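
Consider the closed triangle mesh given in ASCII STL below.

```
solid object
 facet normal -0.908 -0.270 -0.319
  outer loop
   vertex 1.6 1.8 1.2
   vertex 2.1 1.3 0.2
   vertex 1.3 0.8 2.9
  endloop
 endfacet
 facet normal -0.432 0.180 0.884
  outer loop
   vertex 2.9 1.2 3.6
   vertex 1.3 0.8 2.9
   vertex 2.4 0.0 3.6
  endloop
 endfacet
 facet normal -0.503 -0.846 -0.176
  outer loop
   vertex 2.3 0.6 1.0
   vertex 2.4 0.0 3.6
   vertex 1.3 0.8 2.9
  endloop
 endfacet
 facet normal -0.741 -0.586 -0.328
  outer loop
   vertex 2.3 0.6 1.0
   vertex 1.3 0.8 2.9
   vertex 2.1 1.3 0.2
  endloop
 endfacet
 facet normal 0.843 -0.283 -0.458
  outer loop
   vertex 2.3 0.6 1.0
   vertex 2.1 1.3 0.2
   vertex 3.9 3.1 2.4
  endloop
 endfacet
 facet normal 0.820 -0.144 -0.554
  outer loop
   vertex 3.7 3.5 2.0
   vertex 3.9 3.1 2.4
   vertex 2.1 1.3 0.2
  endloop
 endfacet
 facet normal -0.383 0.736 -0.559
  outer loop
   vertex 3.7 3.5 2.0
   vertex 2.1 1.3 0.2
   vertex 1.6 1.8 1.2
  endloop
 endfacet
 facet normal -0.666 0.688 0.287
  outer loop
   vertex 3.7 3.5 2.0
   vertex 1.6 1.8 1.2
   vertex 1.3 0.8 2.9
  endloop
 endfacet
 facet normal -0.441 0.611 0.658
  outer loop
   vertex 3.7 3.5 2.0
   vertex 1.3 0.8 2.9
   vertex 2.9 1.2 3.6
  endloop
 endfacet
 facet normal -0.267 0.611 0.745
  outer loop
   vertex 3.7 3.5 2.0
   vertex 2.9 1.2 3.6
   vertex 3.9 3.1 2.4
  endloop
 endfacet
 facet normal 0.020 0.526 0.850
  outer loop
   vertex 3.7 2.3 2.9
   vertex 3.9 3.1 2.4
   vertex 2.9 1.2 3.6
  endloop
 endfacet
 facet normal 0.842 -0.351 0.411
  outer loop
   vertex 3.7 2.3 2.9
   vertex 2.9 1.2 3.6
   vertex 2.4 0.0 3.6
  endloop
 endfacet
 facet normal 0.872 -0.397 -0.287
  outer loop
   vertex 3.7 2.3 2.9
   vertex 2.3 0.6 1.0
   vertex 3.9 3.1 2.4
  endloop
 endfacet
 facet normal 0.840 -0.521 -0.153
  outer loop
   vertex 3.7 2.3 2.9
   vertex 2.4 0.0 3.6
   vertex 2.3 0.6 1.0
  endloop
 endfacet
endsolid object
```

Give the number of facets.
14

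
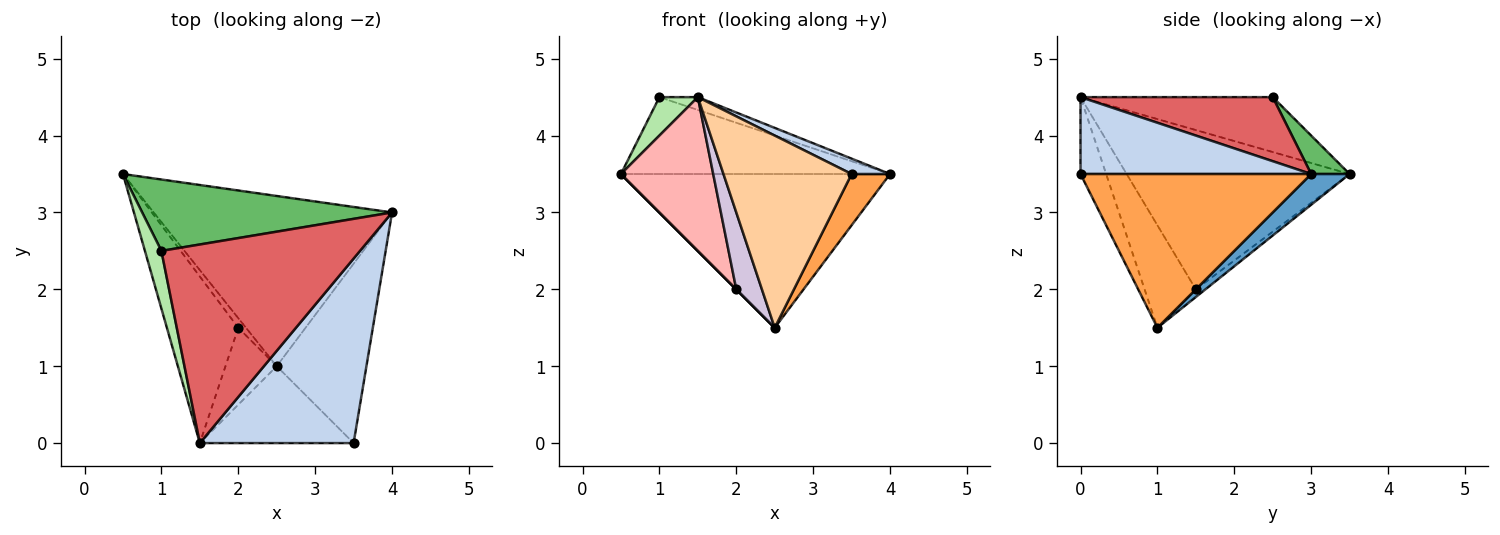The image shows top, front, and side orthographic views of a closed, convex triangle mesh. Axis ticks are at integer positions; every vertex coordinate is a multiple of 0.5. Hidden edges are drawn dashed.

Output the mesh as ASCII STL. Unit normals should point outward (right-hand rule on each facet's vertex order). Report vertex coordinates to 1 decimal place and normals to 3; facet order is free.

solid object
 facet normal 0.095 0.667 -0.739
  outer loop
   vertex 2.5 1.0 1.5
   vertex 0.5 3.5 3.5
   vertex 4.0 3.0 3.5
  endloop
 endfacet
 facet normal 0.446 -0.074 0.892
  outer loop
   vertex 3.5 0.0 3.5
   vertex 4.0 3.0 3.5
   vertex 1.5 0.0 4.5
  endloop
 endfacet
 facet normal 0.855 -0.142 -0.499
  outer loop
   vertex 3.5 0.0 3.5
   vertex 2.5 1.0 1.5
   vertex 4.0 3.0 3.5
  endloop
 endfacet
 facet normal -0.183 -0.913 -0.365
  outer loop
   vertex 3.5 0.0 3.5
   vertex 1.5 0.0 4.5
   vertex 2.5 1.0 1.5
  endloop
 endfacet
 facet normal 0.104 0.729 0.677
  outer loop
   vertex 1.0 2.5 4.5
   vertex 4.0 3.0 3.5
   vertex 0.5 3.5 3.5
  endloop
 endfacet
 facet normal -0.941 -0.188 0.282
  outer loop
   vertex 1.0 2.5 4.5
   vertex 0.5 3.5 3.5
   vertex 1.5 0.0 4.5
  endloop
 endfacet
 facet normal 0.306 0.061 0.950
  outer loop
   vertex 1.0 2.5 4.5
   vertex 1.5 0.0 4.5
   vertex 4.0 3.0 3.5
  endloop
 endfacet
 facet normal -0.854 -0.353 -0.383
  outer loop
   vertex 2.0 1.5 2.0
   vertex 1.5 0.0 4.5
   vertex 0.5 3.5 3.5
  endloop
 endfacet
 facet normal -0.707 0.000 -0.707
  outer loop
   vertex 2.0 1.5 2.0
   vertex 0.5 3.5 3.5
   vertex 2.5 1.0 1.5
  endloop
 endfacet
 facet normal -0.816 -0.408 -0.408
  outer loop
   vertex 2.0 1.5 2.0
   vertex 2.5 1.0 1.5
   vertex 1.5 0.0 4.5
  endloop
 endfacet
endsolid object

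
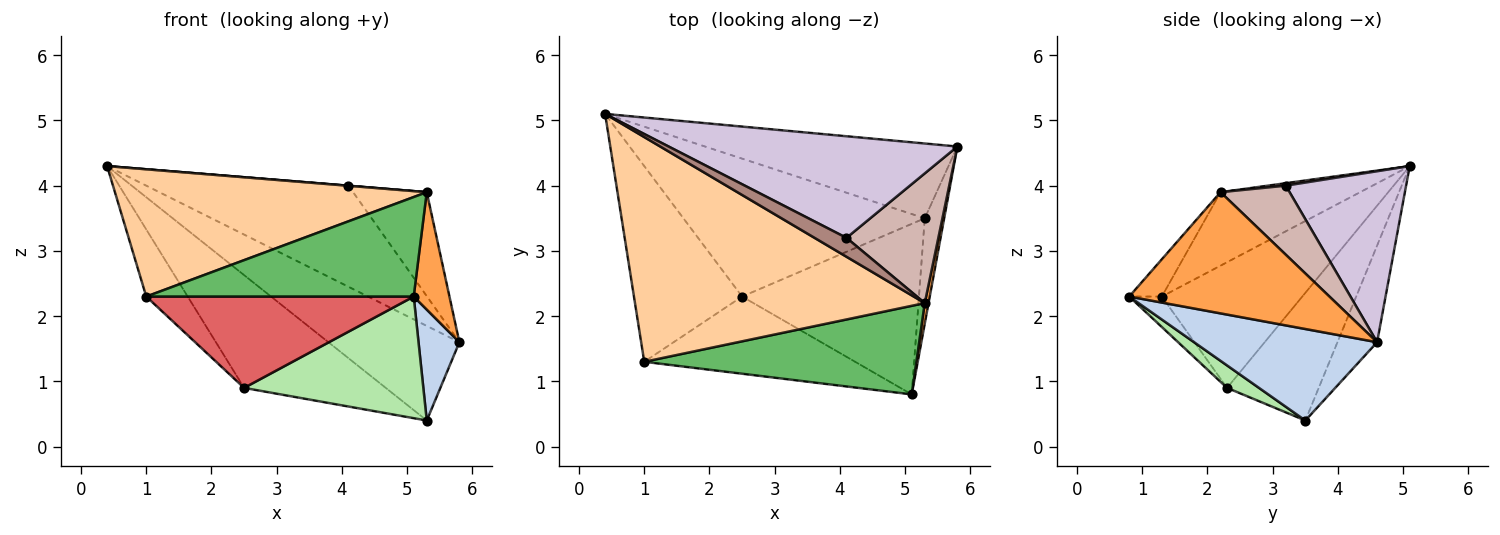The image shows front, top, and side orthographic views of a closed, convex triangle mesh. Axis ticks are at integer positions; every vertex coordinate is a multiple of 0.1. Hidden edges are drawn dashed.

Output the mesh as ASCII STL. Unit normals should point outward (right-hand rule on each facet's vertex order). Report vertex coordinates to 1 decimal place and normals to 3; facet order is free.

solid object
 facet normal -0.231 0.763 -0.603
  outer loop
   vertex 5.3 3.5 0.4
   vertex 0.4 5.1 4.3
   vertex 5.8 4.6 1.6
  endloop
 endfacet
 facet normal 0.956 -0.213 -0.203
  outer loop
   vertex 5.3 3.5 0.4
   vertex 5.8 4.6 1.6
   vertex 5.1 0.8 2.3
  endloop
 endfacet
 facet normal 0.984 -0.176 0.031
  outer loop
   vertex 5.3 2.2 3.9
   vertex 5.1 0.8 2.3
   vertex 5.8 4.6 1.6
  endloop
 endfacet
 facet normal -0.215 -0.481 0.850
  outer loop
   vertex 5.3 2.2 3.9
   vertex 0.4 5.1 4.3
   vertex 1.0 1.3 2.3
  endloop
 endfacet
 facet normal -0.091 -0.744 0.662
  outer loop
   vertex 5.3 2.2 3.9
   vertex 1.0 1.3 2.3
   vertex 5.1 0.8 2.3
  endloop
 endfacet
 facet normal 0.103 -0.578 -0.810
  outer loop
   vertex 2.5 2.3 0.9
   vertex 5.3 3.5 0.4
   vertex 5.1 0.8 2.3
  endloop
 endfacet
 facet normal -0.093 -0.761 -0.643
  outer loop
   vertex 2.5 2.3 0.9
   vertex 5.1 0.8 2.3
   vertex 1.0 1.3 2.3
  endloop
 endfacet
 facet normal -0.379 0.586 -0.716
  outer loop
   vertex 2.5 2.3 0.9
   vertex 0.4 5.1 4.3
   vertex 5.3 3.5 0.4
  endloop
 endfacet
 facet normal -0.740 0.218 -0.637
  outer loop
   vertex 2.5 2.3 0.9
   vertex 1.0 1.3 2.3
   vertex 0.4 5.1 4.3
  endloop
 endfacet
 facet normal 0.387 0.650 0.654
  outer loop
   vertex 4.1 3.2 4.0
   vertex 5.8 4.6 1.6
   vertex 0.4 5.1 4.3
  endloop
 endfacet
 facet normal 0.077 -0.007 0.997
  outer loop
   vertex 4.1 3.2 4.0
   vertex 0.4 5.1 4.3
   vertex 5.3 2.2 3.9
  endloop
 endfacet
 facet normal 0.506 0.540 0.673
  outer loop
   vertex 4.1 3.2 4.0
   vertex 5.3 2.2 3.9
   vertex 5.8 4.6 1.6
  endloop
 endfacet
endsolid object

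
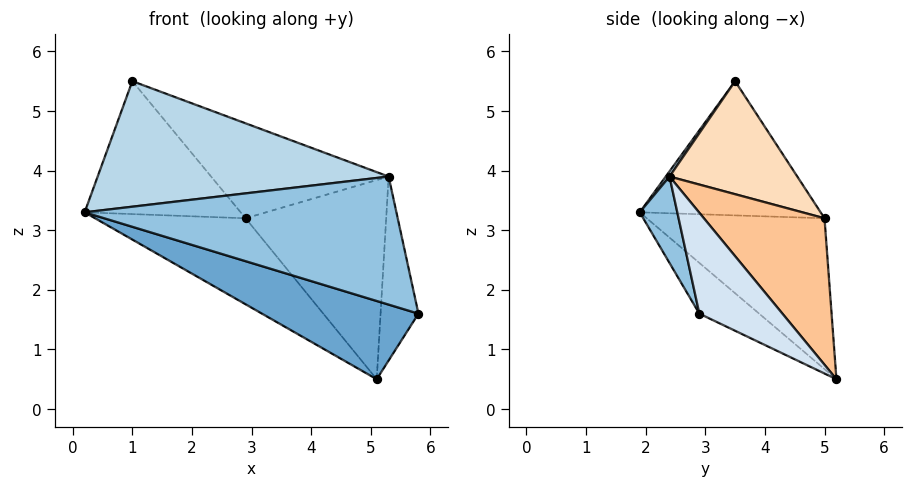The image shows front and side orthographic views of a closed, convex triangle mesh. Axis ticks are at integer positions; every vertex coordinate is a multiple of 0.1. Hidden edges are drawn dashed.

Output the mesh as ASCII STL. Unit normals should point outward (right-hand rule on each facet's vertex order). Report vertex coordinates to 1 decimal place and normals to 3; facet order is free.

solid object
 facet normal -0.179 -0.468 -0.865
  outer loop
   vertex 5.1 5.2 0.5
   vertex 5.8 2.9 1.6
   vertex 0.2 1.9 3.3
  endloop
 endfacet
 facet normal 0.118 -0.975 -0.186
  outer loop
   vertex 5.3 2.4 3.9
   vertex 0.2 1.9 3.3
   vertex 5.8 2.9 1.6
  endloop
 endfacet
 facet normal 0.011 -0.811 0.586
  outer loop
   vertex 5.3 2.4 3.9
   vertex 1.0 3.5 5.5
   vertex 0.2 1.9 3.3
  endloop
 endfacet
 facet normal 0.874 0.398 0.277
  outer loop
   vertex 5.3 2.4 3.9
   vertex 5.8 2.9 1.6
   vertex 5.1 5.2 0.5
  endloop
 endfacet
 facet normal -0.662 0.560 -0.498
  outer loop
   vertex 2.9 5.0 3.2
   vertex 5.1 5.2 0.5
   vertex 0.2 1.9 3.3
  endloop
 endfacet
 facet normal -0.743 0.640 -0.196
  outer loop
   vertex 2.9 5.0 3.2
   vertex 0.2 1.9 3.3
   vertex 1.0 3.5 5.5
  endloop
 endfacet
 facet normal 0.562 0.655 0.506
  outer loop
   vertex 2.9 5.0 3.2
   vertex 5.3 2.4 3.9
   vertex 5.1 5.2 0.5
  endloop
 endfacet
 facet normal 0.411 0.571 0.711
  outer loop
   vertex 2.9 5.0 3.2
   vertex 1.0 3.5 5.5
   vertex 5.3 2.4 3.9
  endloop
 endfacet
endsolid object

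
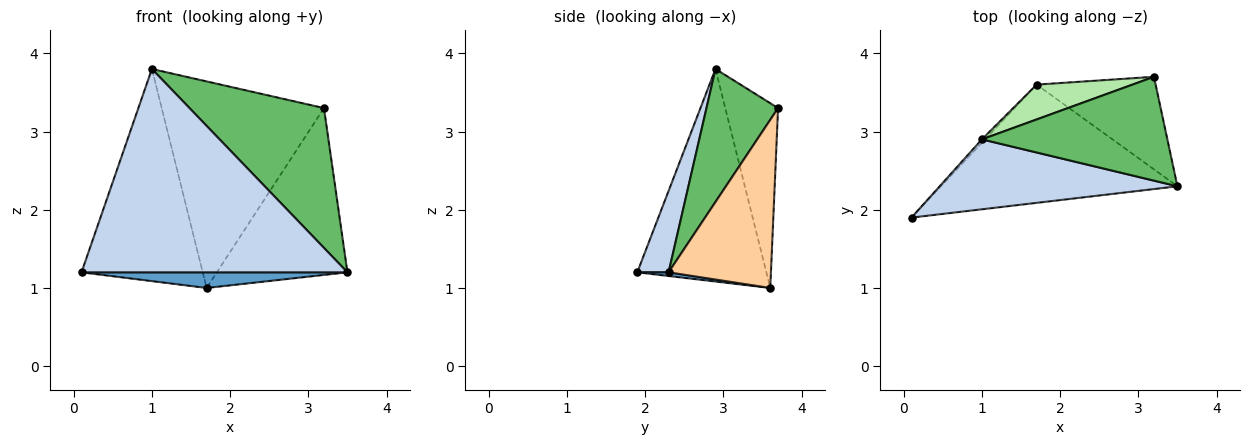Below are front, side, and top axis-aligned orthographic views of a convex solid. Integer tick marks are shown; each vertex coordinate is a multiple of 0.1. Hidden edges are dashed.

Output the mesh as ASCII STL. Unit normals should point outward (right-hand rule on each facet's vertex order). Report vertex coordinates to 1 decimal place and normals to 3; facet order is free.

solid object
 facet normal 0.015 -0.131 -0.991
  outer loop
   vertex 1.7 3.6 1.0
   vertex 3.5 2.3 1.2
   vertex 0.1 1.9 1.2
  endloop
 endfacet
 facet normal 0.111 -0.940 0.323
  outer loop
   vertex 1.0 2.9 3.8
   vertex 0.1 1.9 1.2
   vertex 3.5 2.3 1.2
  endloop
 endfacet
 facet normal -0.729 0.685 -0.011
  outer loop
   vertex 1.0 2.9 3.8
   vertex 1.7 3.6 1.0
   vertex 0.1 1.9 1.2
  endloop
 endfacet
 facet normal 0.565 0.721 -0.400
  outer loop
   vertex 3.2 3.7 3.3
   vertex 3.5 2.3 1.2
   vertex 1.7 3.6 1.0
  endloop
 endfacet
 facet normal 0.393 -0.738 0.548
  outer loop
   vertex 3.2 3.7 3.3
   vertex 1.0 2.9 3.8
   vertex 3.5 2.3 1.2
  endloop
 endfacet
 facet normal -0.305 0.939 0.158
  outer loop
   vertex 3.2 3.7 3.3
   vertex 1.7 3.6 1.0
   vertex 1.0 2.9 3.8
  endloop
 endfacet
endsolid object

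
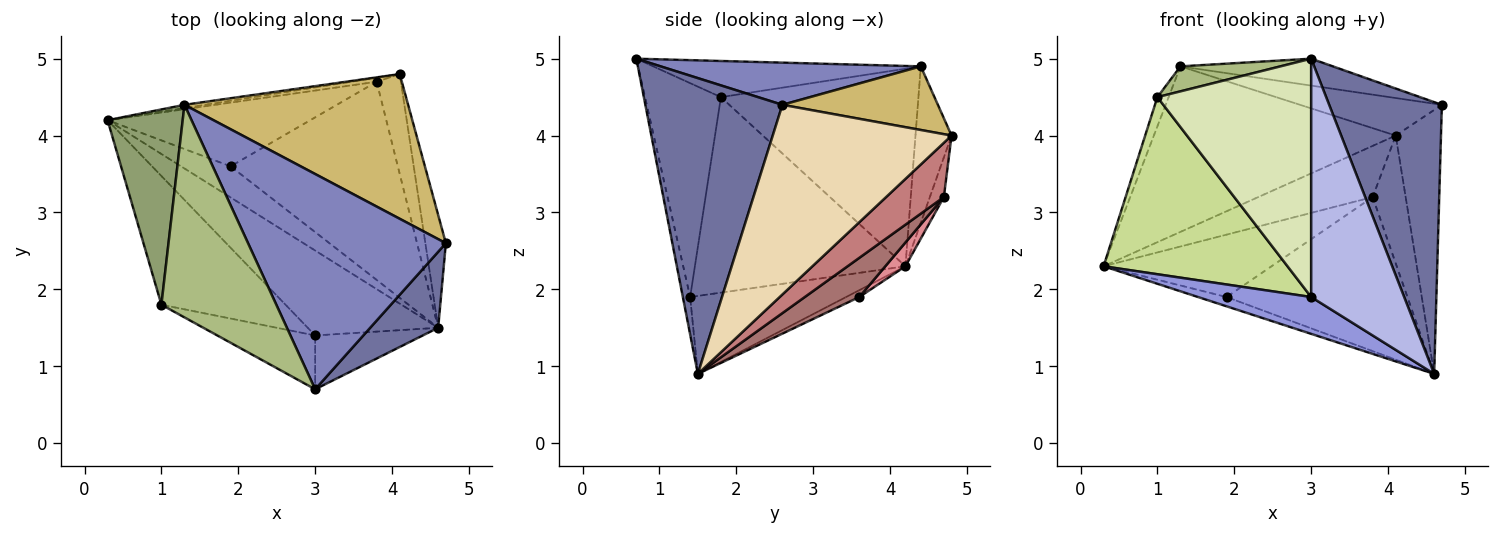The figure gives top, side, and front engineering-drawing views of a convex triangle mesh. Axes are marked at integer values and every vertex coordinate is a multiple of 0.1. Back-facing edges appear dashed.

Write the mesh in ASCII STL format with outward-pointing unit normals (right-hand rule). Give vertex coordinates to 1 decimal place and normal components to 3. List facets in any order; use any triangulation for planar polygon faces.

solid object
 facet normal 0.761 -0.625 0.175
  outer loop
   vertex 4.6 1.5 0.9
   vertex 4.7 2.6 4.4
   vertex 3.0 0.7 5.0
  endloop
 endfacet
 facet normal 0.207 0.121 0.971
  outer loop
   vertex 1.3 4.4 4.9
   vertex 3.0 0.7 5.0
   vertex 4.7 2.6 4.4
  endloop
 endfacet
 facet normal -0.481 -0.349 -0.804
  outer loop
   vertex 3.0 1.4 1.9
   vertex 0.3 4.2 2.3
   vertex 4.6 1.5 0.9
  endloop
 endfacet
 facet normal -0.076 -0.973 -0.220
  outer loop
   vertex 3.0 1.4 1.9
   vertex 4.6 1.5 0.9
   vertex 3.0 0.7 5.0
  endloop
 endfacet
 facet normal -0.933 0.053 0.355
  outer loop
   vertex 1.0 1.8 4.5
   vertex 1.3 4.4 4.9
   vertex 0.3 4.2 2.3
  endloop
 endfacet
 facet normal -0.298 -0.111 0.948
  outer loop
   vertex 1.0 1.8 4.5
   vertex 3.0 0.7 5.0
   vertex 1.3 4.4 4.9
  endloop
 endfacet
 facet normal -0.679 -0.594 -0.431
  outer loop
   vertex 1.0 1.8 4.5
   vertex 0.3 4.2 2.3
   vertex 3.0 1.4 1.9
  endloop
 endfacet
 facet normal -0.434 -0.879 -0.198
  outer loop
   vertex 1.0 1.8 4.5
   vertex 3.0 1.4 1.9
   vertex 3.0 0.7 5.0
  endloop
 endfacet
 facet normal -0.131 0.284 -0.950
  outer loop
   vertex 1.9 3.6 1.9
   vertex 4.6 1.5 0.9
   vertex 0.3 4.2 2.3
  endloop
 endfacet
 facet normal 0.265 0.242 0.933
  outer loop
   vertex 4.1 4.8 4.0
   vertex 1.3 4.4 4.9
   vertex 4.7 2.6 4.4
  endloop
 endfacet
 facet normal -0.147 0.989 -0.019
  outer loop
   vertex 4.1 4.8 4.0
   vertex 0.3 4.2 2.3
   vertex 1.3 4.4 4.9
  endloop
 endfacet
 facet normal 0.964 0.244 -0.104
  outer loop
   vertex 4.1 4.8 4.0
   vertex 4.7 2.6 4.4
   vertex 4.6 1.5 0.9
  endloop
 endfacet
 facet normal 0.182 0.603 -0.776
  outer loop
   vertex 3.8 4.7 3.2
   vertex 4.6 1.5 0.9
   vertex 1.9 3.6 1.9
  endloop
 endfacet
 facet normal 0.810 0.462 -0.361
  outer loop
   vertex 3.8 4.7 3.2
   vertex 4.1 4.8 4.0
   vertex 4.6 1.5 0.9
  endloop
 endfacet
 facet normal 0.083 0.697 -0.712
  outer loop
   vertex 3.8 4.7 3.2
   vertex 1.9 3.6 1.9
   vertex 0.3 4.2 2.3
  endloop
 endfacet
 facet normal -0.121 0.990 -0.078
  outer loop
   vertex 3.8 4.7 3.2
   vertex 0.3 4.2 2.3
   vertex 4.1 4.8 4.0
  endloop
 endfacet
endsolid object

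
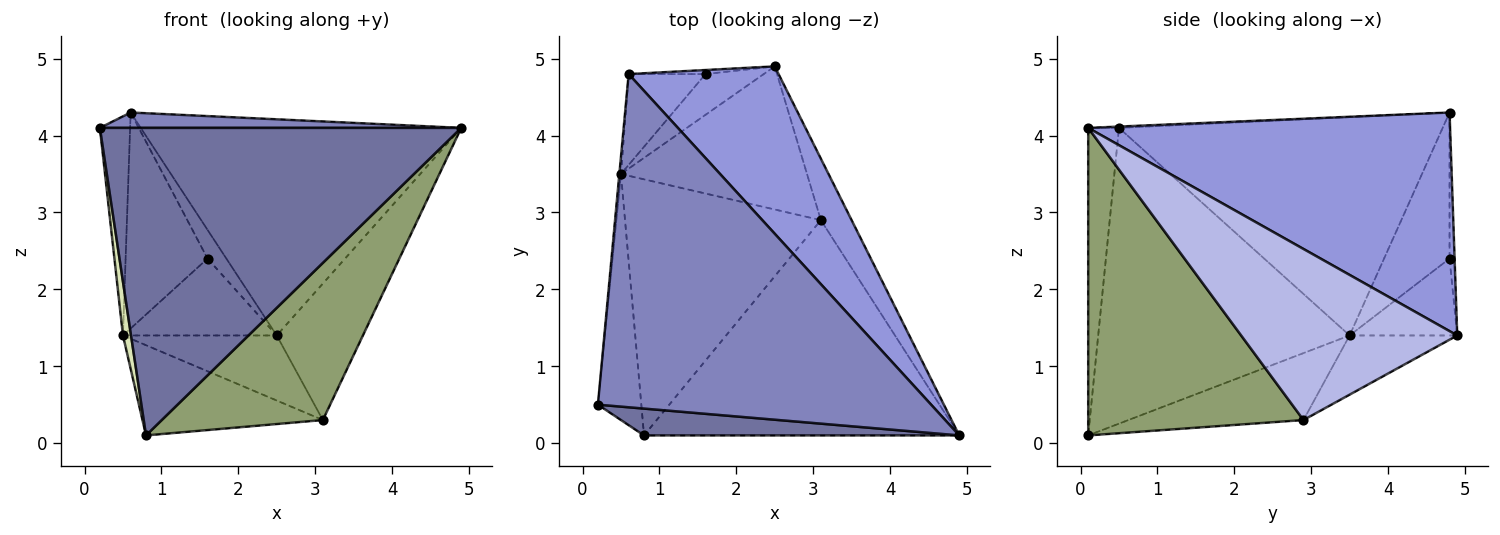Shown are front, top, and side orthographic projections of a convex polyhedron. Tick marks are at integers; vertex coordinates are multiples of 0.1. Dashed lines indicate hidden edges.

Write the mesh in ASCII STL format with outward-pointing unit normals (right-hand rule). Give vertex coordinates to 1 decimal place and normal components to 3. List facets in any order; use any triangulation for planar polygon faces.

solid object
 facet normal -0.084 -0.993 0.087
  outer loop
   vertex 0.8 0.1 0.1
   vertex 4.9 0.1 4.1
   vertex 0.2 0.5 4.1
  endloop
 endfacet
 facet normal -0.004 -0.046 0.999
  outer loop
   vertex 0.6 4.8 4.3
   vertex 0.2 0.5 4.1
   vertex 4.9 0.1 4.1
  endloop
 endfacet
 facet normal 0.666 0.590 0.457
  outer loop
   vertex 0.6 4.8 4.3
   vertex 4.9 0.1 4.1
   vertex 2.5 4.9 1.4
  endloop
 endfacet
 facet normal 0.916 0.365 -0.165
  outer loop
   vertex 3.1 2.9 0.3
   vertex 2.5 4.9 1.4
   vertex 4.9 0.1 4.1
  endloop
 endfacet
 facet normal 0.619 -0.463 -0.634
  outer loop
   vertex 3.1 2.9 0.3
   vertex 4.9 0.1 4.1
   vertex 0.8 0.1 0.1
  endloop
 endfacet
 facet normal -0.278 0.397 -0.874
  outer loop
   vertex 0.5 3.5 1.4
   vertex 2.5 4.9 1.4
   vertex 3.1 2.9 0.3
  endloop
 endfacet
 facet normal -0.307 0.316 -0.898
  outer loop
   vertex 0.5 3.5 1.4
   vertex 3.1 2.9 0.3
   vertex 0.8 0.1 0.1
  endloop
 endfacet
 facet normal -0.989 -0.032 -0.145
  outer loop
   vertex 0.5 3.5 1.4
   vertex 0.8 0.1 0.1
   vertex 0.2 0.5 4.1
  endloop
 endfacet
 facet normal -0.996 0.093 -0.007
  outer loop
   vertex 0.5 3.5 1.4
   vertex 0.2 0.5 4.1
   vertex 0.6 4.8 4.3
  endloop
 endfacet
 facet normal -0.256 0.957 -0.135
  outer loop
   vertex 1.6 4.8 2.4
   vertex 0.6 4.8 4.3
   vertex 2.5 4.9 1.4
  endloop
 endfacet
 facet normal -0.526 0.751 -0.398
  outer loop
   vertex 1.6 4.8 2.4
   vertex 2.5 4.9 1.4
   vertex 0.5 3.5 1.4
  endloop
 endfacet
 facet normal -0.593 0.742 -0.312
  outer loop
   vertex 1.6 4.8 2.4
   vertex 0.5 3.5 1.4
   vertex 0.6 4.8 4.3
  endloop
 endfacet
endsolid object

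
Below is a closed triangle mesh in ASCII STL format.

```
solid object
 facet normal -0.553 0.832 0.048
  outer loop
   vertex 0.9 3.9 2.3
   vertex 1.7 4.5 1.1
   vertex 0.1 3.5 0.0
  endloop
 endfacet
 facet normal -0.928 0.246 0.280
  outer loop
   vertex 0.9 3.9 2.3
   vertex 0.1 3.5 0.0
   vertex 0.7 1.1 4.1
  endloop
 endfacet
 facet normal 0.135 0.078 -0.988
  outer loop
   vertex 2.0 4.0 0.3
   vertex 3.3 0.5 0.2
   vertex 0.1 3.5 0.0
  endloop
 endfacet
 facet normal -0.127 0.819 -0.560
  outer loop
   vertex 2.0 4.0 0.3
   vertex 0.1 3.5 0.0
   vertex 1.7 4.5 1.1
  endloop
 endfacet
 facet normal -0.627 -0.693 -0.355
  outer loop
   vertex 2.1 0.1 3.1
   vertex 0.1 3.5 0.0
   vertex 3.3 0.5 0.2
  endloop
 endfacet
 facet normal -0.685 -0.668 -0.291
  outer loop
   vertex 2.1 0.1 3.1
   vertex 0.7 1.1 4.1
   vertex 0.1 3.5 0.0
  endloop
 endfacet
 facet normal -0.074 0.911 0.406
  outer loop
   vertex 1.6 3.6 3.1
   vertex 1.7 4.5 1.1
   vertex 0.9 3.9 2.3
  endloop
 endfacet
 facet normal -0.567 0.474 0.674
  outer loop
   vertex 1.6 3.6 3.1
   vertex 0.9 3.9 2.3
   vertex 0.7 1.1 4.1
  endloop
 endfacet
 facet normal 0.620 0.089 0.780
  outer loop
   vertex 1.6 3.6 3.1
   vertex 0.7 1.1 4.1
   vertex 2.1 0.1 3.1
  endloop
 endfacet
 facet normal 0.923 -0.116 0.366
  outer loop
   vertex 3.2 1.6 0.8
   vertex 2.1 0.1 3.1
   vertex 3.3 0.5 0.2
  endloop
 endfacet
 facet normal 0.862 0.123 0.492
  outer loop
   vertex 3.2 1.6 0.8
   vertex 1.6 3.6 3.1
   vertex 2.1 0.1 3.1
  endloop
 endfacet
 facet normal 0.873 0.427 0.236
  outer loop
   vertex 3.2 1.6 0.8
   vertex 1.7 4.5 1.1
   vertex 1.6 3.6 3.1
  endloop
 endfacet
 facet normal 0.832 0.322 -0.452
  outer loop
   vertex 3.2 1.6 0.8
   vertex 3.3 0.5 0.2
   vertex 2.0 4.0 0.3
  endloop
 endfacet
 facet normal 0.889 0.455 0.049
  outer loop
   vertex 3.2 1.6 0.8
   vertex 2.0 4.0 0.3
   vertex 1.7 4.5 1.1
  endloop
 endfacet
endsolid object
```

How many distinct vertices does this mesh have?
9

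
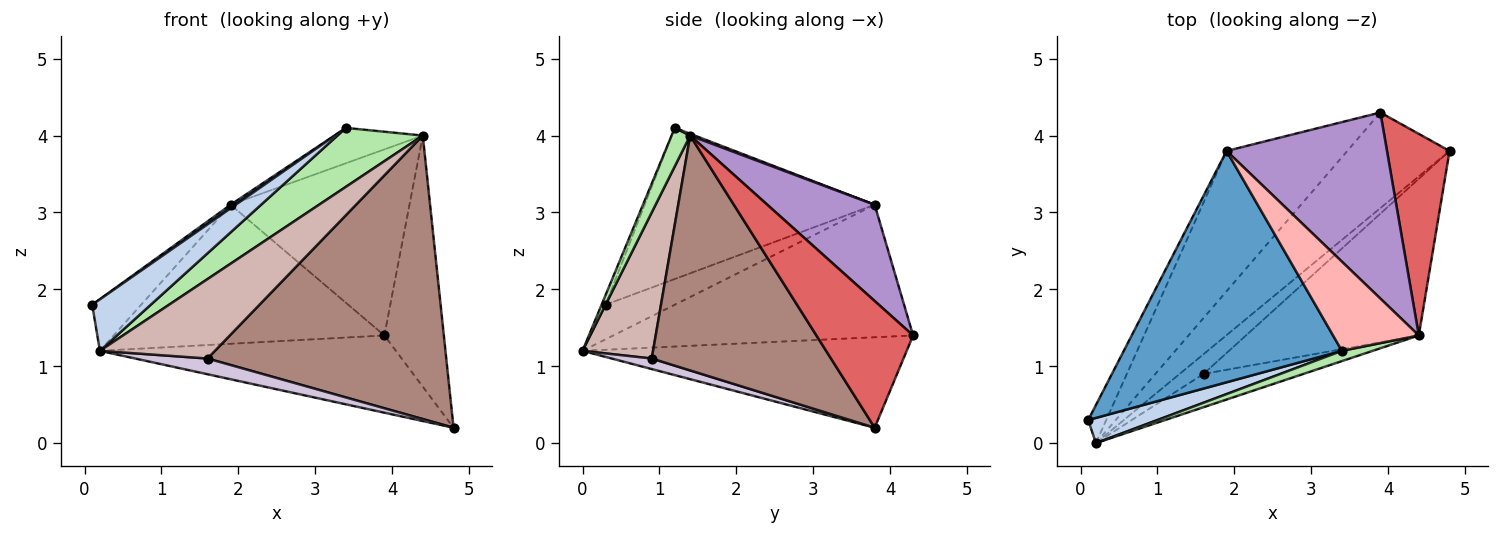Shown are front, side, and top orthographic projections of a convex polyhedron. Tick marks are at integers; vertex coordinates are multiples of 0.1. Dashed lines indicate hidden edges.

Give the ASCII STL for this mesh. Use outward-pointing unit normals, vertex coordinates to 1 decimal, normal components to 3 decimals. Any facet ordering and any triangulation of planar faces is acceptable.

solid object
 facet normal -0.569 -0.012 0.822
  outer loop
   vertex 1.9 3.8 3.1
   vertex 0.1 0.3 1.8
   vertex 3.4 1.2 4.1
  endloop
 endfacet
 facet normal -0.061 -0.897 0.438
  outer loop
   vertex 0.2 0.0 1.2
   vertex 3.4 1.2 4.1
   vertex 0.1 0.3 1.8
  endloop
 endfacet
 facet normal -0.567 0.518 -0.641
  outer loop
   vertex 0.2 0.0 1.2
   vertex 3.9 4.3 1.4
   vertex 4.8 3.8 0.2
  endloop
 endfacet
 facet normal -0.751 0.532 -0.391
  outer loop
   vertex 0.2 0.0 1.2
   vertex 0.1 0.3 1.8
   vertex 1.9 3.8 3.1
  endloop
 endfacet
 facet normal -0.615 0.555 -0.560
  outer loop
   vertex 0.2 0.0 1.2
   vertex 1.9 3.8 3.1
   vertex 3.9 4.3 1.4
  endloop
 endfacet
 facet normal 0.209 -0.963 0.168
  outer loop
   vertex 4.4 1.4 4.0
   vertex 3.4 1.2 4.1
   vertex 0.2 0.0 1.2
  endloop
 endfacet
 facet normal 0.785 0.483 0.388
  outer loop
   vertex 4.4 1.4 4.0
   vertex 4.8 3.8 0.2
   vertex 3.9 4.3 1.4
  endloop
 endfacet
 facet normal 0.019 0.369 0.929
  outer loop
   vertex 4.4 1.4 4.0
   vertex 1.9 3.8 3.1
   vertex 3.4 1.2 4.1
  endloop
 endfacet
 facet normal 0.391 0.651 0.651
  outer loop
   vertex 4.4 1.4 4.0
   vertex 3.9 4.3 1.4
   vertex 1.9 3.8 3.1
  endloop
 endfacet
 facet normal 0.326 -0.589 -0.739
  outer loop
   vertex 1.6 0.9 1.1
   vertex 0.2 0.0 1.2
   vertex 4.8 3.8 0.2
  endloop
 endfacet
 facet normal 0.549 -0.731 -0.404
  outer loop
   vertex 1.6 0.9 1.1
   vertex 4.8 3.8 0.2
   vertex 4.4 1.4 4.0
  endloop
 endfacet
 facet normal 0.492 -0.803 -0.337
  outer loop
   vertex 1.6 0.9 1.1
   vertex 4.4 1.4 4.0
   vertex 0.2 0.0 1.2
  endloop
 endfacet
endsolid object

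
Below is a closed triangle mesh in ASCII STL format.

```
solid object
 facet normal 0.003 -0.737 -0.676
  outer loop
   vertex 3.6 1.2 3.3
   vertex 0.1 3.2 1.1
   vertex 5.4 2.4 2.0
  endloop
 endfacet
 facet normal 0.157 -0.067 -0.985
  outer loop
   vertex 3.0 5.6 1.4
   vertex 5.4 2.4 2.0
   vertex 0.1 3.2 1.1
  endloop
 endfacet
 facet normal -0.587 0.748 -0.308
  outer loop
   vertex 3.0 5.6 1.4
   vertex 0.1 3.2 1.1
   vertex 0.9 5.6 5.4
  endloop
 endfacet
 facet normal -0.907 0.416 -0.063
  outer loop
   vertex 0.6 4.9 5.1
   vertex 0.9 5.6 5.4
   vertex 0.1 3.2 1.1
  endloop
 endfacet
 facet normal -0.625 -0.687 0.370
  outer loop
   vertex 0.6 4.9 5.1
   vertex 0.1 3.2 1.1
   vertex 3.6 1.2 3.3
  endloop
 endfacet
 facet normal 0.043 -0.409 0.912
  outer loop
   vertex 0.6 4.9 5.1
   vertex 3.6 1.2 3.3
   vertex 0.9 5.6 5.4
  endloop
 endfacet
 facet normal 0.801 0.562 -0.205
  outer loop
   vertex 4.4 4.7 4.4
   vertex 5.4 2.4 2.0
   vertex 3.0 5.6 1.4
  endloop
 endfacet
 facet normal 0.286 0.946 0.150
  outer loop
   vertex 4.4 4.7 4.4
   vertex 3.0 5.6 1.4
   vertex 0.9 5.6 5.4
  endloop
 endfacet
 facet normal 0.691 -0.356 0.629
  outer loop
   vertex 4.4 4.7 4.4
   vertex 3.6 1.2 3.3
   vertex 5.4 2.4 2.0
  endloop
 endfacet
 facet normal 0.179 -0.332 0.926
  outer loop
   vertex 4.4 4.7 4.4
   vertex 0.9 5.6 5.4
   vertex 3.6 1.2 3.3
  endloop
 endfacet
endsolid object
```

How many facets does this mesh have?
10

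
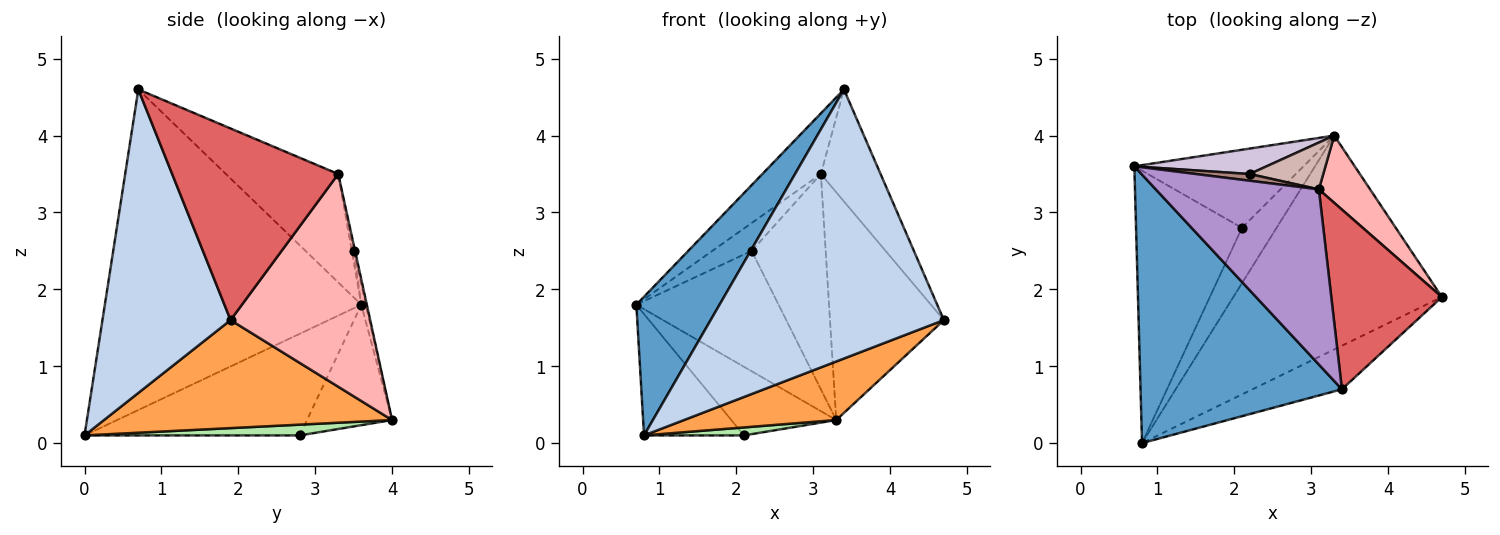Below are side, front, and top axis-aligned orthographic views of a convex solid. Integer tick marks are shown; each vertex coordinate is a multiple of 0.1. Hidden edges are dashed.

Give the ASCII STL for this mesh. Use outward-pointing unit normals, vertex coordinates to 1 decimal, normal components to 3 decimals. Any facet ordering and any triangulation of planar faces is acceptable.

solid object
 facet normal -0.817 -0.265 0.513
  outer loop
   vertex 3.4 0.7 4.6
   vertex 0.7 3.6 1.8
   vertex 0.8 0.0 0.1
  endloop
 endfacet
 facet normal 0.477 -0.868 -0.140
  outer loop
   vertex 3.4 0.7 4.6
   vertex 0.8 0.0 0.1
   vertex 4.7 1.9 1.6
  endloop
 endfacet
 facet normal 0.447 -0.236 -0.863
  outer loop
   vertex 3.3 4.0 0.3
   vertex 4.7 1.9 1.6
   vertex 0.8 0.0 0.1
  endloop
 endfacet
 facet normal -0.659 0.306 -0.687
  outer loop
   vertex 2.1 2.8 0.1
   vertex 0.8 0.0 0.1
   vertex 0.7 3.6 1.8
  endloop
 endfacet
 facet normal -0.472 0.582 -0.662
  outer loop
   vertex 2.1 2.8 0.1
   vertex 0.7 3.6 1.8
   vertex 3.3 4.0 0.3
  endloop
 endfacet
 facet normal 0.294 -0.137 -0.946
  outer loop
   vertex 2.1 2.8 0.1
   vertex 3.3 4.0 0.3
   vertex 0.8 0.0 0.1
  endloop
 endfacet
 facet normal 0.827 0.297 0.477
  outer loop
   vertex 3.1 3.3 3.5
   vertex 3.4 0.7 4.6
   vertex 4.7 1.9 1.6
  endloop
 endfacet
 facet normal 0.762 0.621 0.184
  outer loop
   vertex 3.1 3.3 3.5
   vertex 4.7 1.9 1.6
   vertex 3.3 4.0 0.3
  endloop
 endfacet
 facet normal -0.532 0.277 0.800
  outer loop
   vertex 3.1 3.3 3.5
   vertex 0.7 3.6 1.8
   vertex 3.4 0.7 4.6
  endloop
 endfacet
 facet normal -0.031 0.978 0.207
  outer loop
   vertex 2.2 3.5 2.5
   vertex 3.3 4.0 0.3
   vertex 0.7 3.6 1.8
  endloop
 endfacet
 facet normal -0.045 0.971 0.234
  outer loop
   vertex 2.2 3.5 2.5
   vertex 0.7 3.6 1.8
   vertex 3.1 3.3 3.5
  endloop
 endfacet
 facet normal -0.019 0.977 0.213
  outer loop
   vertex 2.2 3.5 2.5
   vertex 3.1 3.3 3.5
   vertex 3.3 4.0 0.3
  endloop
 endfacet
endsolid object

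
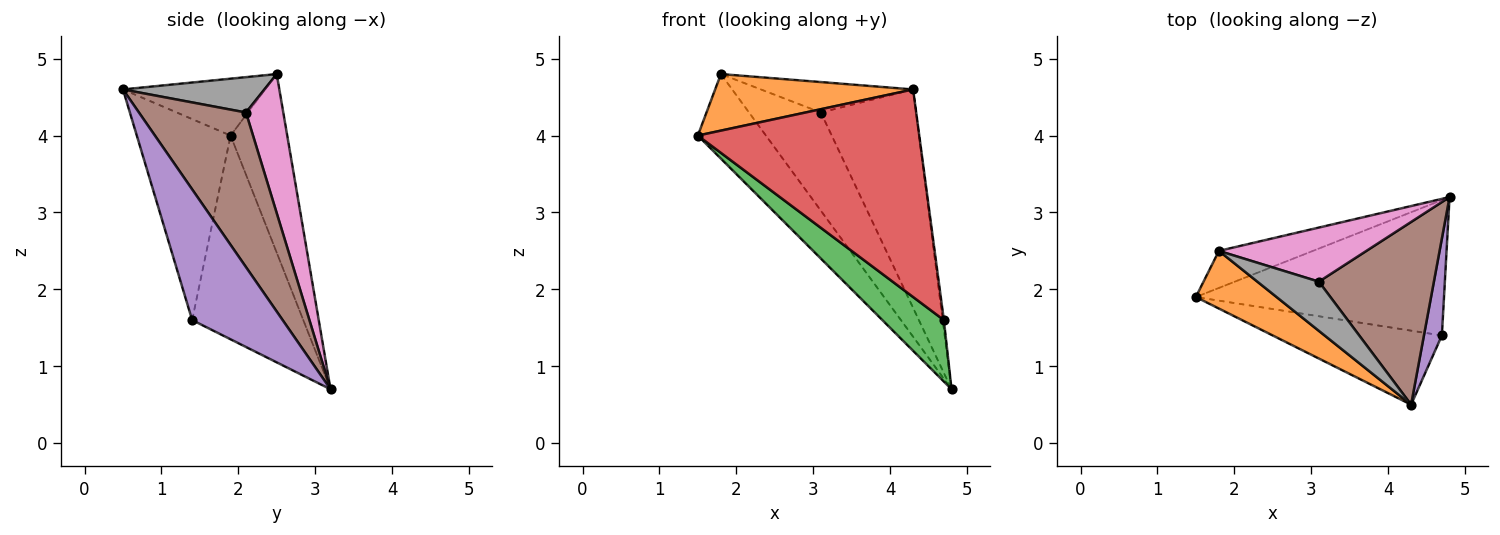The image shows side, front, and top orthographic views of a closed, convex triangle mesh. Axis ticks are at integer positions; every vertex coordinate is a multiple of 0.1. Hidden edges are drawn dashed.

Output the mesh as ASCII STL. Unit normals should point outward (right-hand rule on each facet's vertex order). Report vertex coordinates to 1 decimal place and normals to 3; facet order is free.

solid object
 facet normal -0.606 0.729 -0.319
  outer loop
   vertex 1.8 2.5 4.8
   vertex 4.8 3.2 0.7
   vertex 1.5 1.9 4.0
  endloop
 endfacet
 facet normal -0.449 -0.626 0.638
  outer loop
   vertex 1.8 2.5 4.8
   vertex 1.5 1.9 4.0
   vertex 4.3 0.5 4.6
  endloop
 endfacet
 facet normal -0.599 -0.331 -0.729
  outer loop
   vertex 4.7 1.4 1.6
   vertex 1.5 1.9 4.0
   vertex 4.8 3.2 0.7
  endloop
 endfacet
 facet normal -0.371 -0.875 -0.312
  outer loop
   vertex 4.7 1.4 1.6
   vertex 4.3 0.5 4.6
   vertex 1.5 1.9 4.0
  endloop
 endfacet
 facet normal 0.991 0.013 0.136
  outer loop
   vertex 4.7 1.4 1.6
   vertex 4.8 3.2 0.7
   vertex 4.3 0.5 4.6
  endloop
 endfacet
 facet normal 0.653 0.581 0.486
  outer loop
   vertex 3.1 2.1 4.3
   vertex 4.3 0.5 4.6
   vertex 4.8 3.2 0.7
  endloop
 endfacet
 facet normal 0.414 0.797 0.439
  outer loop
   vertex 3.1 2.1 4.3
   vertex 4.8 3.2 0.7
   vertex 1.8 2.5 4.8
  endloop
 endfacet
 facet normal 0.439 0.473 0.764
  outer loop
   vertex 3.1 2.1 4.3
   vertex 1.8 2.5 4.8
   vertex 4.3 0.5 4.6
  endloop
 endfacet
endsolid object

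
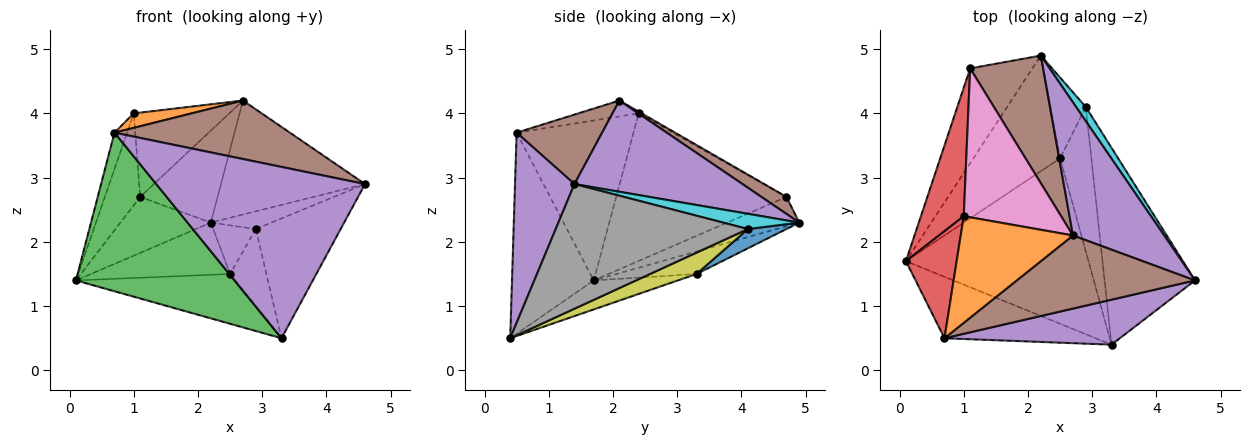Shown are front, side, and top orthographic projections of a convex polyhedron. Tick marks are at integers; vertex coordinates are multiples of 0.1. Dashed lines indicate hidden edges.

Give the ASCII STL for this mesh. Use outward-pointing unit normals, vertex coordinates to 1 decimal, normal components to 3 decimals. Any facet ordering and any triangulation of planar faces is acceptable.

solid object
 facet normal -0.230 0.400 -0.887
  outer loop
   vertex 2.5 3.3 1.5
   vertex 0.1 1.7 1.4
   vertex 2.2 4.9 2.3
  endloop
 endfacet
 facet normal -0.151 0.285 -0.947
  outer loop
   vertex 2.5 3.3 1.5
   vertex 3.3 0.4 0.5
   vertex 0.1 1.7 1.4
  endloop
 endfacet
 facet normal -0.376 0.471 -0.798
  outer loop
   vertex 1.1 4.7 2.7
   vertex 2.2 4.9 2.3
   vertex 0.1 1.7 1.4
  endloop
 endfacet
 facet normal -0.942 0.195 0.273
  outer loop
   vertex 1.1 4.7 2.7
   vertex 0.1 1.7 1.4
   vertex 1.0 2.4 4.0
  endloop
 endfacet
 facet normal 0.605 0.518 0.605
  outer loop
   vertex 2.7 2.1 4.2
   vertex 4.6 1.4 2.9
   vertex 2.2 4.9 2.3
  endloop
 endfacet
 facet normal 0.186 0.574 0.797
  outer loop
   vertex 2.7 2.1 4.2
   vertex 2.2 4.9 2.3
   vertex 1.1 4.7 2.7
  endloop
 endfacet
 facet normal -0.015 0.493 0.870
  outer loop
   vertex 2.7 2.1 4.2
   vertex 1.1 4.7 2.7
   vertex 1.0 2.4 4.0
  endloop
 endfacet
 facet normal 0.762 0.337 -0.553
  outer loop
   vertex 2.9 4.1 2.2
   vertex 4.6 1.4 2.9
   vertex 3.3 0.4 0.5
  endloop
 endfacet
 facet normal 0.516 0.403 -0.756
  outer loop
   vertex 2.9 4.1 2.2
   vertex 3.3 0.4 0.5
   vertex 2.5 3.3 1.5
  endloop
 endfacet
 facet normal 0.700 0.557 0.447
  outer loop
   vertex 2.9 4.1 2.2
   vertex 2.2 4.9 2.3
   vertex 4.6 1.4 2.9
  endloop
 endfacet
 facet normal 0.423 0.467 -0.776
  outer loop
   vertex 2.9 4.1 2.2
   vertex 2.5 3.3 1.5
   vertex 2.2 4.9 2.3
  endloop
 endfacet
 facet normal -0.139 -0.133 0.981
  outer loop
   vertex 0.7 0.5 3.7
   vertex 2.7 2.1 4.2
   vertex 1.0 2.4 4.0
  endloop
 endfacet
 facet normal -0.433 -0.841 -0.326
  outer loop
   vertex 0.7 0.5 3.7
   vertex 0.1 1.7 1.4
   vertex 3.3 0.4 0.5
  endloop
 endfacet
 facet normal -0.948 0.102 0.301
  outer loop
   vertex 0.7 0.5 3.7
   vertex 1.0 2.4 4.0
   vertex 0.1 1.7 1.4
  endloop
 endfacet
 facet normal 0.265 -0.933 0.245
  outer loop
   vertex 0.7 0.5 3.7
   vertex 3.3 0.4 0.5
   vertex 4.6 1.4 2.9
  endloop
 endfacet
 facet normal 0.291 -0.597 0.747
  outer loop
   vertex 0.7 0.5 3.7
   vertex 4.6 1.4 2.9
   vertex 2.7 2.1 4.2
  endloop
 endfacet
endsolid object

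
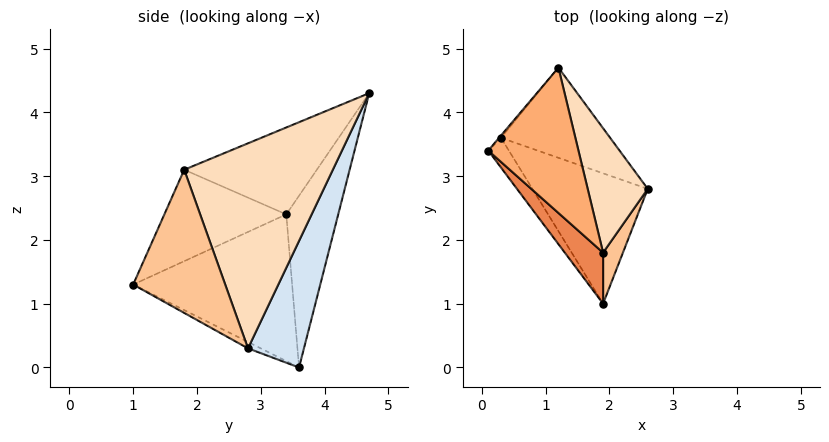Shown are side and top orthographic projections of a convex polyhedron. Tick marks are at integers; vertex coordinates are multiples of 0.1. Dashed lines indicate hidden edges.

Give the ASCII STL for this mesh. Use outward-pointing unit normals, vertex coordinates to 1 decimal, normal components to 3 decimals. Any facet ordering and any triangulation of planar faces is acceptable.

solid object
 facet normal -0.819 -0.562 -0.115
  outer loop
   vertex 0.3 3.6 0.0
   vertex 1.9 1.0 1.3
   vertex 0.1 3.4 2.4
  endloop
 endfacet
 facet normal -0.049 -0.471 -0.881
  outer loop
   vertex 0.3 3.6 0.0
   vertex 2.6 2.8 0.3
   vertex 1.9 1.0 1.3
  endloop
 endfacet
 facet normal -0.757 0.653 -0.009
  outer loop
   vertex 0.3 3.6 0.0
   vertex 0.1 3.4 2.4
   vertex 1.2 4.7 4.3
  endloop
 endfacet
 facet normal 0.348 0.888 -0.300
  outer loop
   vertex 0.3 3.6 0.0
   vertex 1.2 4.7 4.3
   vertex 2.6 2.8 0.3
  endloop
 endfacet
 facet normal -0.696 -0.656 0.291
  outer loop
   vertex 1.9 1.8 3.1
   vertex 0.1 3.4 2.4
   vertex 1.9 1.0 1.3
  endloop
 endfacet
 facet normal -0.629 -0.422 0.653
  outer loop
   vertex 1.9 1.8 3.1
   vertex 1.2 4.7 4.3
   vertex 0.1 3.4 2.4
  endloop
 endfacet
 facet normal 0.946 -0.295 0.131
  outer loop
   vertex 1.9 1.8 3.1
   vertex 1.9 1.0 1.3
   vertex 2.6 2.8 0.3
  endloop
 endfacet
 facet normal 0.953 0.115 0.279
  outer loop
   vertex 1.9 1.8 3.1
   vertex 2.6 2.8 0.3
   vertex 1.2 4.7 4.3
  endloop
 endfacet
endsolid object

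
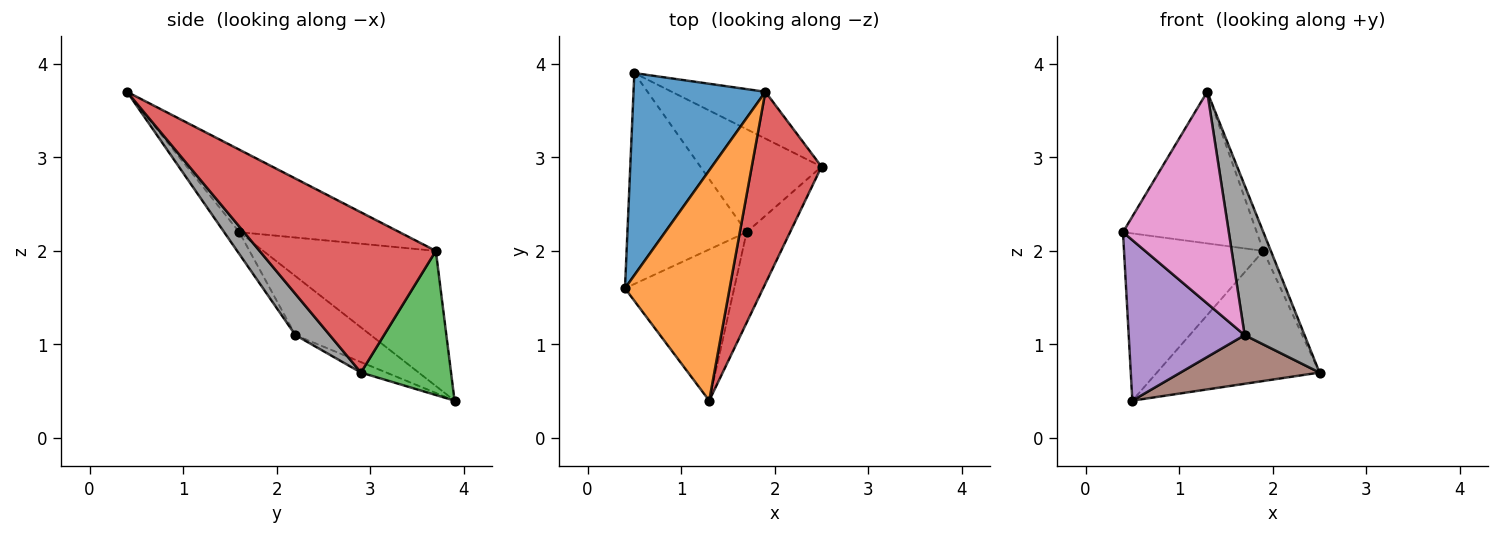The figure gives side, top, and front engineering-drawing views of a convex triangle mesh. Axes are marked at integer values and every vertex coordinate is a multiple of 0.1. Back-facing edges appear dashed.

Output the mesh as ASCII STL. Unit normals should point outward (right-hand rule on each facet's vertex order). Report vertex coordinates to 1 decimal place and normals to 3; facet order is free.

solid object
 facet normal -0.620 0.500 0.605
  outer loop
   vertex 1.9 3.7 2.0
   vertex 0.5 3.9 0.4
   vertex 0.4 1.6 2.2
  endloop
 endfacet
 facet normal -0.550 0.459 0.697
  outer loop
   vertex 1.9 3.7 2.0
   vertex 0.4 1.6 2.2
   vertex 1.3 0.4 3.7
  endloop
 endfacet
 facet normal 0.462 0.834 -0.300
  outer loop
   vertex 1.9 3.7 2.0
   vertex 2.5 2.9 0.7
   vertex 0.5 3.9 0.4
  endloop
 endfacet
 facet normal 0.916 0.039 0.399
  outer loop
   vertex 1.9 3.7 2.0
   vertex 1.3 0.4 3.7
   vertex 2.5 2.9 0.7
  endloop
 endfacet
 facet normal -0.366 -0.564 -0.740
  outer loop
   vertex 1.7 2.2 1.1
   vertex 0.4 1.6 2.2
   vertex 0.5 3.9 0.4
  endloop
 endfacet
 facet normal -0.078 -0.426 -0.901
  outer loop
   vertex 1.7 2.2 1.1
   vertex 0.5 3.9 0.4
   vertex 2.5 2.9 0.7
  endloop
 endfacet
 facet normal -0.115 -0.808 -0.577
  outer loop
   vertex 1.7 2.2 1.1
   vertex 1.3 0.4 3.7
   vertex 0.4 1.6 2.2
  endloop
 endfacet
 facet normal 0.440 -0.768 -0.464
  outer loop
   vertex 1.7 2.2 1.1
   vertex 2.5 2.9 0.7
   vertex 1.3 0.4 3.7
  endloop
 endfacet
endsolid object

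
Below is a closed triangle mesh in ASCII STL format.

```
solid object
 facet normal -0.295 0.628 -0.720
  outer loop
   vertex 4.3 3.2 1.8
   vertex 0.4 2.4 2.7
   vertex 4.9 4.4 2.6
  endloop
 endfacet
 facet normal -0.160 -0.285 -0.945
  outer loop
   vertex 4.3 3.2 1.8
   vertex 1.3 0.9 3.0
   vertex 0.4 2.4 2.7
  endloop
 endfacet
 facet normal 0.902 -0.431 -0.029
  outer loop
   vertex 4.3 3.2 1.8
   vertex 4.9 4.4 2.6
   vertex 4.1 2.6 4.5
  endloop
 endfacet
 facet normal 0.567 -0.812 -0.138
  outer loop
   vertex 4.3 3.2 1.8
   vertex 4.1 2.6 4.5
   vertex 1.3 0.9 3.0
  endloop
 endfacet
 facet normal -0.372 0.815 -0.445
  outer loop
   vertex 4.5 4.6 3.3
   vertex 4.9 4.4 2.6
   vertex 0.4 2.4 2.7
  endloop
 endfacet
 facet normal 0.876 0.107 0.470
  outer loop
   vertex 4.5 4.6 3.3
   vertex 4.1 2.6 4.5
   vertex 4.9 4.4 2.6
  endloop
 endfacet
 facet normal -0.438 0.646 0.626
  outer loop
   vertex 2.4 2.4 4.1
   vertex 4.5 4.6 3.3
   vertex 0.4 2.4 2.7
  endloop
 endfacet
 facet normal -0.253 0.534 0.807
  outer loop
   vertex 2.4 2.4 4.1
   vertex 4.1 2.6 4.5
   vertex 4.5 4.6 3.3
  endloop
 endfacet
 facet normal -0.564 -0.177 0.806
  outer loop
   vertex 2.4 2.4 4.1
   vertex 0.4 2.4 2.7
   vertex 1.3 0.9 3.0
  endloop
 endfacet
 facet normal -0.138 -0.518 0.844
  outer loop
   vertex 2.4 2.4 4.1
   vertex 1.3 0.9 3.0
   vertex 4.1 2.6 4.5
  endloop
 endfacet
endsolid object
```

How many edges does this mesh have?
15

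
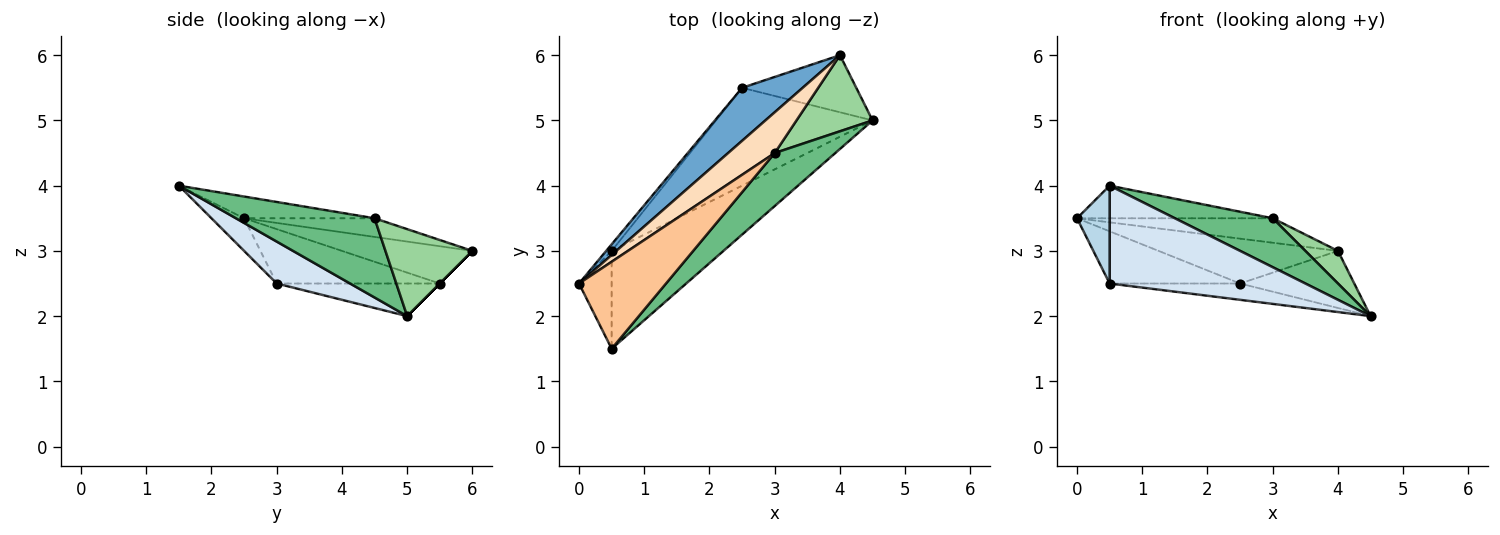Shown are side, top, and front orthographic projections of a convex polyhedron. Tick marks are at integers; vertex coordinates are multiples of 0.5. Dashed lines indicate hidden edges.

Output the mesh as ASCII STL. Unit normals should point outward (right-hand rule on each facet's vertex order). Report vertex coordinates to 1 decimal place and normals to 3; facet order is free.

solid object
 facet normal -0.425 0.585 0.691
  outer loop
   vertex 2.5 5.5 2.5
   vertex 0.0 2.5 3.5
   vertex 4.0 6.0 3.0
  endloop
 endfacet
 facet normal 0.000 0.707 -0.707
  outer loop
   vertex 2.5 5.5 2.5
   vertex 4.0 6.0 3.0
   vertex 4.5 5.0 2.0
  endloop
 endfacet
 facet normal -0.577 -0.577 -0.577
  outer loop
   vertex 0.5 3.0 2.5
   vertex 0.5 1.5 4.0
   vertex 0.0 2.5 3.5
  endloop
 endfacet
 facet normal 0.256 -0.683 -0.683
  outer loop
   vertex 0.5 3.0 2.5
   vertex 4.5 5.0 2.0
   vertex 0.5 1.5 4.0
  endloop
 endfacet
 facet normal -0.778 0.623 -0.078
  outer loop
   vertex 0.5 3.0 2.5
   vertex 0.0 2.5 3.5
   vertex 2.5 5.5 2.5
  endloop
 endfacet
 facet normal -0.201 0.161 -0.966
  outer loop
   vertex 0.5 3.0 2.5
   vertex 2.5 5.5 2.5
   vertex 4.5 5.0 2.0
  endloop
 endfacet
 facet normal -0.228 0.342 0.912
  outer loop
   vertex 3.0 4.5 3.5
   vertex 0.0 2.5 3.5
   vertex 0.5 1.5 4.0
  endloop
 endfacet
 facet normal -0.324 0.487 0.811
  outer loop
   vertex 3.0 4.5 3.5
   vertex 4.0 6.0 3.0
   vertex 0.0 2.5 3.5
  endloop
 endfacet
 facet normal 0.693 -0.489 0.530
  outer loop
   vertex 3.0 4.5 3.5
   vertex 0.5 1.5 4.0
   vertex 4.5 5.0 2.0
  endloop
 endfacet
 facet normal 0.724 -0.272 0.634
  outer loop
   vertex 3.0 4.5 3.5
   vertex 4.5 5.0 2.0
   vertex 4.0 6.0 3.0
  endloop
 endfacet
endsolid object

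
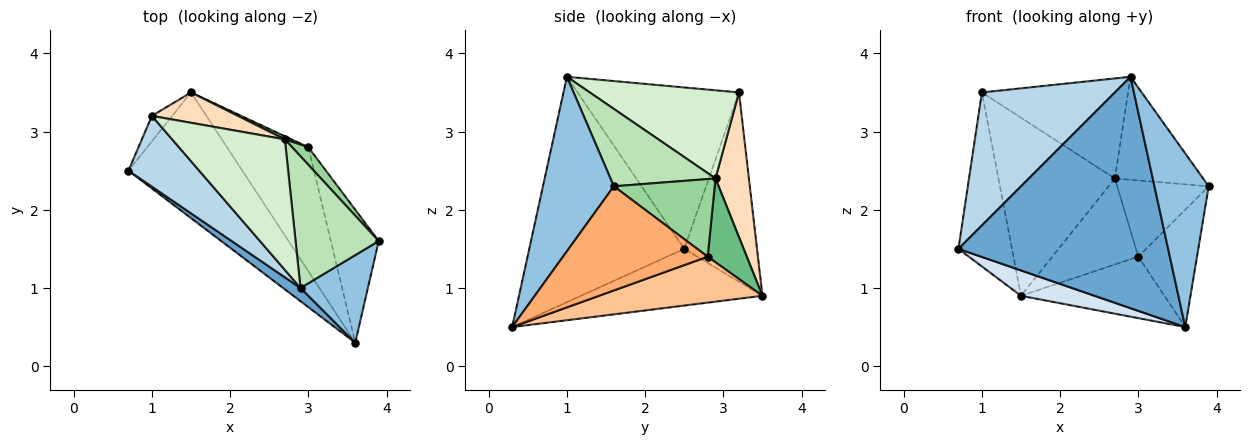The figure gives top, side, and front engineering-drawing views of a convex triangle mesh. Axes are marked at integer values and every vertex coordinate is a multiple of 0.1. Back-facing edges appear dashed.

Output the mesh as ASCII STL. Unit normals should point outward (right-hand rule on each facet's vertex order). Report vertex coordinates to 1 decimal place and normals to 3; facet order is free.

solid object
 facet normal -0.594 -0.803 0.046
  outer loop
   vertex 2.9 1.0 3.7
   vertex 0.7 2.5 1.5
   vertex 3.6 0.3 0.5
  endloop
 endfacet
 facet normal 0.759 -0.581 0.293
  outer loop
   vertex 2.9 1.0 3.7
   vertex 3.6 0.3 0.5
   vertex 3.9 1.6 2.3
  endloop
 endfacet
 facet normal -0.731 -0.602 0.320
  outer loop
   vertex 1.0 3.2 3.5
   vertex 0.7 2.5 1.5
   vertex 2.9 1.0 3.7
  endloop
 endfacet
 facet normal -0.439 -0.178 -0.881
  outer loop
   vertex 1.5 3.5 0.9
   vertex 3.6 0.3 0.5
   vertex 0.7 2.5 1.5
  endloop
 endfacet
 facet normal -0.803 0.590 -0.086
  outer loop
   vertex 1.5 3.5 0.9
   vertex 0.7 2.5 1.5
   vertex 1.0 3.2 3.5
  endloop
 endfacet
 facet normal 0.853 0.346 -0.392
  outer loop
   vertex 3.0 2.8 1.4
   vertex 3.9 1.6 2.3
   vertex 3.6 0.3 0.5
  endloop
 endfacet
 facet normal 0.451 0.396 -0.800
  outer loop
   vertex 3.0 2.8 1.4
   vertex 3.6 0.3 0.5
   vertex 1.5 3.5 0.9
  endloop
 endfacet
 facet normal 0.272 0.949 0.162
  outer loop
   vertex 2.7 2.9 2.4
   vertex 1.5 3.5 0.9
   vertex 1.0 3.2 3.5
  endloop
 endfacet
 facet normal 0.414 0.910 0.033
  outer loop
   vertex 2.7 2.9 2.4
   vertex 3.0 2.8 1.4
   vertex 1.5 3.5 0.9
  endloop
 endfacet
 facet normal 0.732 0.664 0.153
  outer loop
   vertex 2.7 2.9 2.4
   vertex 3.9 1.6 2.3
   vertex 3.0 2.8 1.4
  endloop
 endfacet
 facet normal 0.591 0.497 0.635
  outer loop
   vertex 2.7 2.9 2.4
   vertex 2.9 1.0 3.7
   vertex 3.9 1.6 2.3
  endloop
 endfacet
 facet normal 0.527 0.517 0.674
  outer loop
   vertex 2.7 2.9 2.4
   vertex 1.0 3.2 3.5
   vertex 2.9 1.0 3.7
  endloop
 endfacet
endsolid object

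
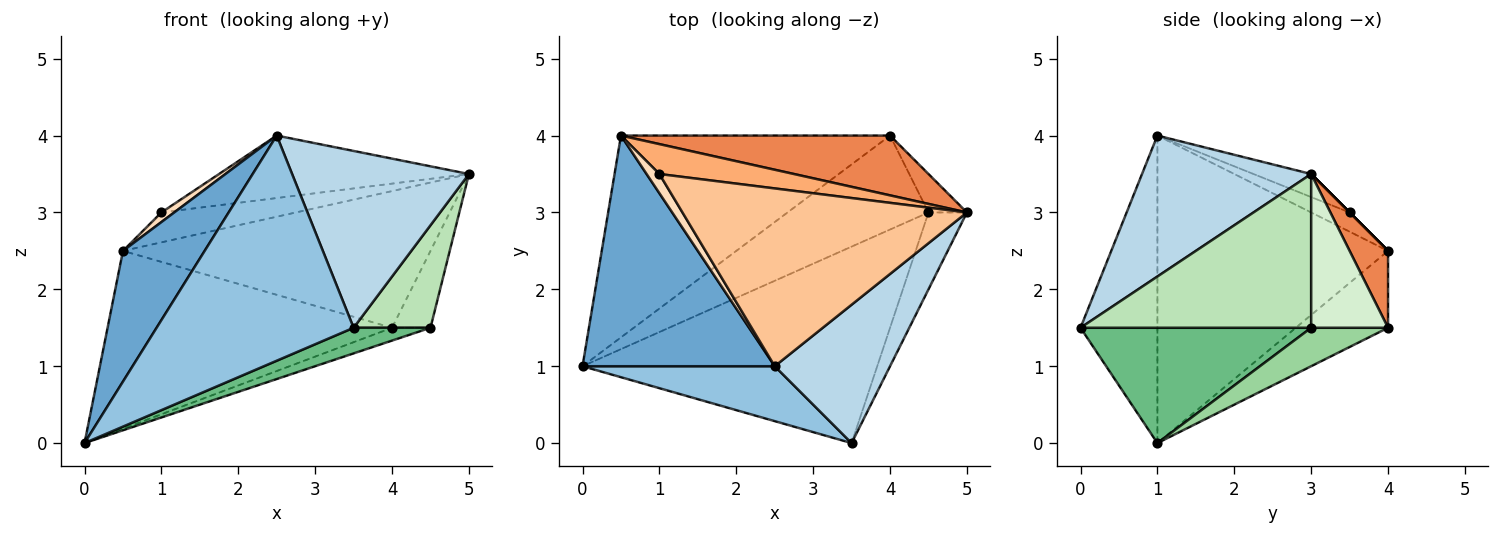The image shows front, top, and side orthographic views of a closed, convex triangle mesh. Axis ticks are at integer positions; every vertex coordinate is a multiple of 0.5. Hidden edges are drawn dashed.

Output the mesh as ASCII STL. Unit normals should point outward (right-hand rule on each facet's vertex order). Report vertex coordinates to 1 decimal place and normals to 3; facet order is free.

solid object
 facet normal -0.812 -0.288 0.508
  outer loop
   vertex 2.5 1.0 4.0
   vertex 0.5 4.0 2.5
   vertex 0.0 1.0 0.0
  endloop
 endfacet
 facet normal -0.355 -0.908 0.222
  outer loop
   vertex 3.5 0.0 1.5
   vertex 2.5 1.0 4.0
   vertex 0.0 1.0 0.0
  endloop
 endfacet
 facet normal 0.602 -0.629 0.492
  outer loop
   vertex 3.5 0.0 1.5
   vertex 5.0 3.0 3.5
   vertex 2.5 1.0 4.0
  endloop
 endfacet
 facet normal -0.210 0.646 -0.734
  outer loop
   vertex 4.0 4.0 1.5
   vertex 0.0 1.0 0.0
   vertex 0.5 4.0 2.5
  endloop
 endfacet
 facet normal 0.114 0.910 0.398
  outer loop
   vertex 4.0 4.0 1.5
   vertex 0.5 4.0 2.5
   vertex 5.0 3.0 3.5
  endloop
 endfacet
 facet normal 0.000 0.707 0.707
  outer loop
   vertex 1.0 3.5 3.0
   vertex 5.0 3.0 3.5
   vertex 0.5 4.0 2.5
  endloop
 endfacet
 facet normal -0.076 0.331 0.941
  outer loop
   vertex 1.0 3.5 3.0
   vertex 2.5 1.0 4.0
   vertex 5.0 3.0 3.5
  endloop
 endfacet
 facet normal -0.802 -0.267 0.535
  outer loop
   vertex 1.0 3.5 3.0
   vertex 0.5 4.0 2.5
   vertex 2.5 1.0 4.0
  endloop
 endfacet
 facet normal 0.362 -0.121 -0.924
  outer loop
   vertex 4.5 3.0 1.5
   vertex 3.5 0.0 1.5
   vertex 0.0 1.0 0.0
  endloop
 endfacet
 facet normal 0.261 0.130 -0.957
  outer loop
   vertex 4.5 3.0 1.5
   vertex 0.0 1.0 0.0
   vertex 4.0 4.0 1.5
  endloop
 endfacet
 facet normal 0.923 -0.308 -0.231
  outer loop
   vertex 4.5 3.0 1.5
   vertex 5.0 3.0 3.5
   vertex 3.5 0.0 1.5
  endloop
 endfacet
 facet normal 0.873 0.436 -0.218
  outer loop
   vertex 4.5 3.0 1.5
   vertex 4.0 4.0 1.5
   vertex 5.0 3.0 3.5
  endloop
 endfacet
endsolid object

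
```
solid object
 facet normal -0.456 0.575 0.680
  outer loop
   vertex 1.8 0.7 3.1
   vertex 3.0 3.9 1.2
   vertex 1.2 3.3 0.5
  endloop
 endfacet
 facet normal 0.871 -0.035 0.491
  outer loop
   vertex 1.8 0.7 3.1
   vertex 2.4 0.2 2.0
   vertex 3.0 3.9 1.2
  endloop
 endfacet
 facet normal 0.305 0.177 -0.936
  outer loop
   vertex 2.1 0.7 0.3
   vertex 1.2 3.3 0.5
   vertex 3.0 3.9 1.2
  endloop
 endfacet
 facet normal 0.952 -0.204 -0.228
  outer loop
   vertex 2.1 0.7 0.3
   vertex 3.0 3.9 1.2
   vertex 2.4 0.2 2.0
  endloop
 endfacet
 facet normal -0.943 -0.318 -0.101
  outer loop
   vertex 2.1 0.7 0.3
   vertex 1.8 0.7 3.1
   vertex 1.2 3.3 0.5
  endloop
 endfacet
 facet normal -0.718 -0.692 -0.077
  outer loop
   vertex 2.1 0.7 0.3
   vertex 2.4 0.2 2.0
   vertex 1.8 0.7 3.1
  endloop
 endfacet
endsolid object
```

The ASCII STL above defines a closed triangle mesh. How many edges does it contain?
9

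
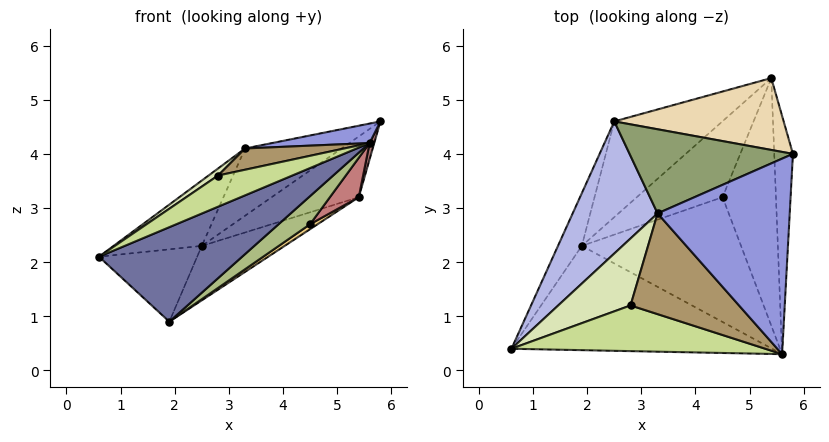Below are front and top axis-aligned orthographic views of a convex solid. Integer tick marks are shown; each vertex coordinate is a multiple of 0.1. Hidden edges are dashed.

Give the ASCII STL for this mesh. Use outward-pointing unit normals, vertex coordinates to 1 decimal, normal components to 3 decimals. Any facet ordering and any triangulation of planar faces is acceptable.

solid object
 facet normal 0.285 -0.644 -0.710
  outer loop
   vertex 1.9 2.3 0.9
   vertex 5.6 0.3 4.2
   vertex 0.6 0.4 2.1
  endloop
 endfacet
 facet normal -0.865 0.405 -0.295
  outer loop
   vertex 2.5 4.6 2.3
   vertex 1.9 2.3 0.9
   vertex 0.6 0.4 2.1
  endloop
 endfacet
 facet normal -0.154 -0.098 0.983
  outer loop
   vertex 3.3 2.9 4.1
   vertex 5.6 0.3 4.2
   vertex 5.8 4.0 4.6
  endloop
 endfacet
 facet normal -0.732 0.302 0.611
  outer loop
   vertex 3.3 2.9 4.1
   vertex 2.5 4.6 2.3
   vertex 0.6 0.4 2.1
  endloop
 endfacet
 facet normal -0.396 0.573 0.717
  outer loop
   vertex 3.3 2.9 4.1
   vertex 5.8 4.0 4.6
   vertex 2.5 4.6 2.3
  endloop
 endfacet
 facet normal 0.601 -0.176 -0.780
  outer loop
   vertex 4.5 3.2 2.7
   vertex 5.6 0.3 4.2
   vertex 1.9 2.3 0.9
  endloop
 endfacet
 facet normal -0.337 -0.531 0.778
  outer loop
   vertex 2.8 1.2 3.6
   vertex 0.6 0.4 2.1
   vertex 5.6 0.3 4.2
  endloop
 endfacet
 facet normal -0.539 -0.088 0.838
  outer loop
   vertex 2.8 1.2 3.6
   vertex 3.3 2.9 4.1
   vertex 0.6 0.4 2.1
  endloop
 endfacet
 facet normal -0.266 -0.199 0.943
  outer loop
   vertex 2.8 1.2 3.6
   vertex 5.6 0.3 4.2
   vertex 3.3 2.9 4.1
  endloop
 endfacet
 facet normal 0.132 0.490 -0.862
  outer loop
   vertex 5.4 5.4 3.2
   vertex 1.9 2.3 0.9
   vertex 2.5 4.6 2.3
  endloop
 endfacet
 facet normal 0.581 -0.053 -0.812
  outer loop
   vertex 5.4 5.4 3.2
   vertex 4.5 3.2 2.7
   vertex 1.9 2.3 0.9
  endloop
 endfacet
 facet normal -0.383 0.596 0.706
  outer loop
   vertex 5.4 5.4 3.2
   vertex 2.5 4.6 2.3
   vertex 5.8 4.0 4.6
  endloop
 endfacet
 facet normal 0.956 -0.020 -0.293
  outer loop
   vertex 5.4 5.4 3.2
   vertex 5.8 4.0 4.6
   vertex 5.6 0.3 4.2
  endloop
 endfacet
 facet normal 0.682 -0.115 -0.722
  outer loop
   vertex 5.4 5.4 3.2
   vertex 5.6 0.3 4.2
   vertex 4.5 3.2 2.7
  endloop
 endfacet
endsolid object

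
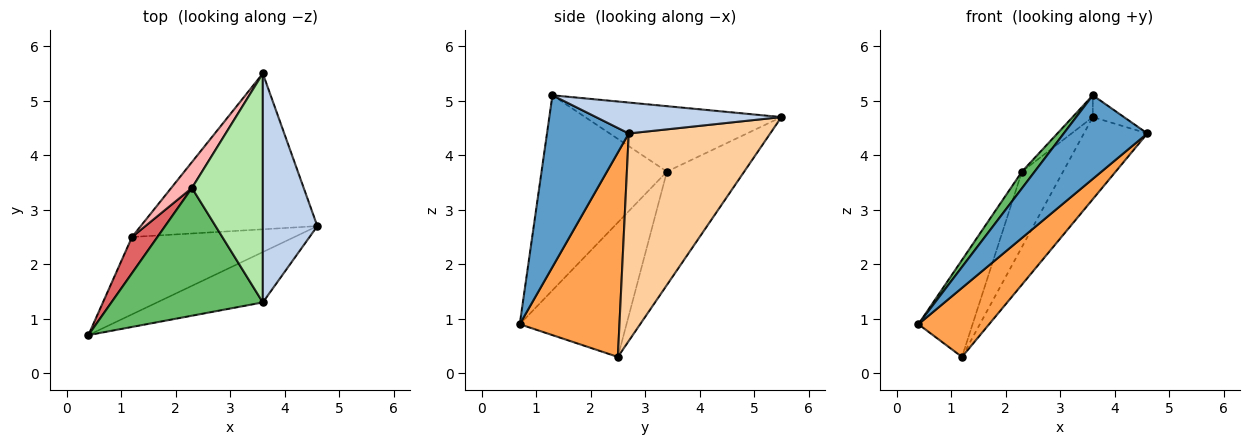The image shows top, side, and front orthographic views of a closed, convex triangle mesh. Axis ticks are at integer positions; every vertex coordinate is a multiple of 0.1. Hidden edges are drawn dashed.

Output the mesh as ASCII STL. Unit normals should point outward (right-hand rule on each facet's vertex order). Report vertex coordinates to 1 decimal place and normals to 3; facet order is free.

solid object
 facet normal 0.642 -0.657 -0.396
  outer loop
   vertex 3.6 1.3 5.1
   vertex 0.4 0.7 0.9
   vertex 4.6 2.7 4.4
  endloop
 endfacet
 facet normal 0.491 0.083 0.867
  outer loop
   vertex 3.6 1.3 5.1
   vertex 4.6 2.7 4.4
   vertex 3.6 5.5 4.7
  endloop
 endfacet
 facet normal 0.684 -0.485 -0.544
  outer loop
   vertex 1.2 2.5 0.3
   vertex 4.6 2.7 4.4
   vertex 0.4 0.7 0.9
  endloop
 endfacet
 facet normal 0.721 0.323 -0.613
  outer loop
   vertex 1.2 2.5 0.3
   vertex 3.6 5.5 4.7
   vertex 4.6 2.7 4.4
  endloop
 endfacet
 facet normal -0.787 -0.080 0.611
  outer loop
   vertex 2.3 3.4 3.7
   vertex 0.4 0.7 0.9
   vertex 3.6 1.3 5.1
  endloop
 endfacet
 facet normal -0.677 0.070 0.733
  outer loop
   vertex 2.3 3.4 3.7
   vertex 3.6 1.3 5.1
   vertex 3.6 5.5 4.7
  endloop
 endfacet
 facet normal -0.879 0.446 0.166
  outer loop
   vertex 2.3 3.4 3.7
   vertex 1.2 2.5 0.3
   vertex 0.4 0.7 0.9
  endloop
 endfacet
 facet normal -0.872 0.464 0.159
  outer loop
   vertex 2.3 3.4 3.7
   vertex 3.6 5.5 4.7
   vertex 1.2 2.5 0.3
  endloop
 endfacet
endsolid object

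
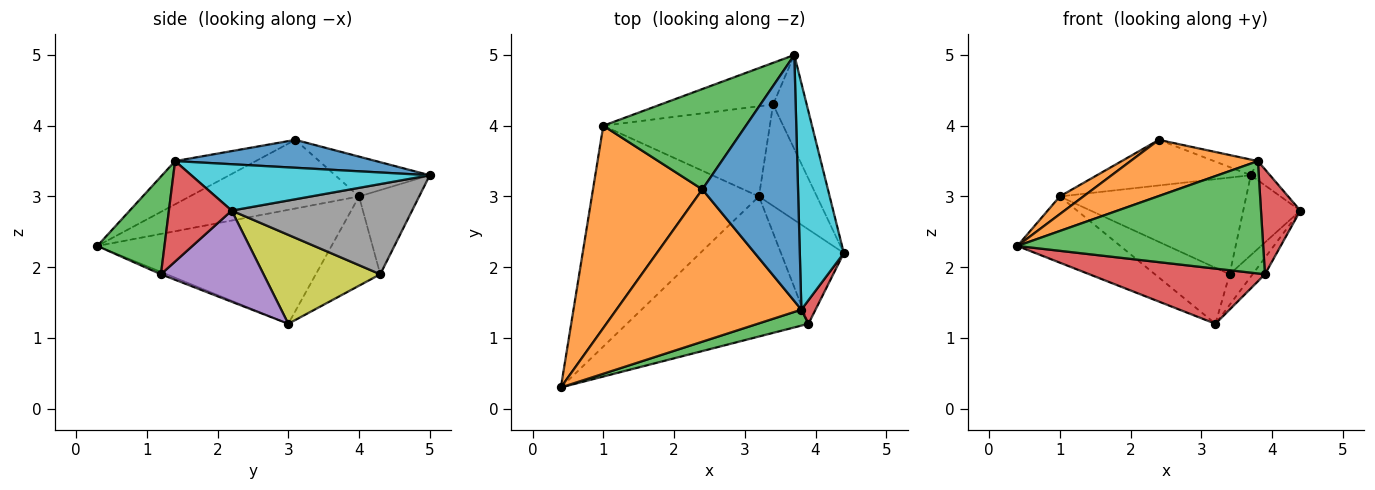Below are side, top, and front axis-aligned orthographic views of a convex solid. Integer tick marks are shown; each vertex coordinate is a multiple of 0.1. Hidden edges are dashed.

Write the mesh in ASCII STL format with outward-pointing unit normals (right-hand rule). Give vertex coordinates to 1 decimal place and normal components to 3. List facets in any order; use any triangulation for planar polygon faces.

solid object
 facet normal -0.547 0.240 -0.802
  outer loop
   vertex 1.0 4.0 3.0
   vertex 3.2 3.0 1.2
   vertex 0.4 0.3 2.3
  endloop
 endfacet
 facet normal -0.530 -0.074 0.845
  outer loop
   vertex 2.4 3.1 3.8
   vertex 1.0 4.0 3.0
   vertex 0.4 0.3 2.3
  endloop
 endfacet
 facet normal -0.247 0.401 0.882
  outer loop
   vertex 2.4 3.1 3.8
   vertex 3.7 5.0 3.3
   vertex 1.0 4.0 3.0
  endloop
 endfacet
 facet normal -0.012 -0.366 -0.930
  outer loop
   vertex 3.9 1.2 1.9
   vertex 0.4 0.3 2.3
   vertex 3.2 3.0 1.2
  endloop
 endfacet
 facet normal 0.819 0.099 -0.565
  outer loop
   vertex 3.9 1.2 1.9
   vertex 3.2 3.0 1.2
   vertex 4.4 2.2 2.8
  endloop
 endfacet
 facet normal -0.284 0.881 -0.379
  outer loop
   vertex 3.4 4.3 1.9
   vertex 1.0 4.0 3.0
   vertex 3.7 5.0 3.3
  endloop
 endfacet
 facet normal -0.414 0.480 -0.773
  outer loop
   vertex 3.4 4.3 1.9
   vertex 3.2 3.0 1.2
   vertex 1.0 4.0 3.0
  endloop
 endfacet
 facet normal 0.898 0.284 -0.335
  outer loop
   vertex 3.4 4.3 1.9
   vertex 3.7 5.0 3.3
   vertex 4.4 2.2 2.8
  endloop
 endfacet
 facet normal 0.827 0.163 -0.539
  outer loop
   vertex 3.4 4.3 1.9
   vertex 4.4 2.2 2.8
   vertex 3.2 3.0 1.2
  endloop
 endfacet
 facet normal 0.724 0.058 0.687
  outer loop
   vertex 3.8 1.4 3.5
   vertex 4.4 2.2 2.8
   vertex 3.7 5.0 3.3
  endloop
 endfacet
 facet normal 0.279 0.061 0.958
  outer loop
   vertex 3.8 1.4 3.5
   vertex 3.7 5.0 3.3
   vertex 2.4 3.1 3.8
  endloop
 endfacet
 facet normal -0.214 -0.338 0.916
  outer loop
   vertex 3.8 1.4 3.5
   vertex 2.4 3.1 3.8
   vertex 0.4 0.3 2.3
  endloop
 endfacet
 facet normal 0.261 -0.956 0.136
  outer loop
   vertex 3.8 1.4 3.5
   vertex 0.4 0.3 2.3
   vertex 3.9 1.2 1.9
  endloop
 endfacet
 facet normal 0.841 -0.527 0.119
  outer loop
   vertex 3.8 1.4 3.5
   vertex 3.9 1.2 1.9
   vertex 4.4 2.2 2.8
  endloop
 endfacet
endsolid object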